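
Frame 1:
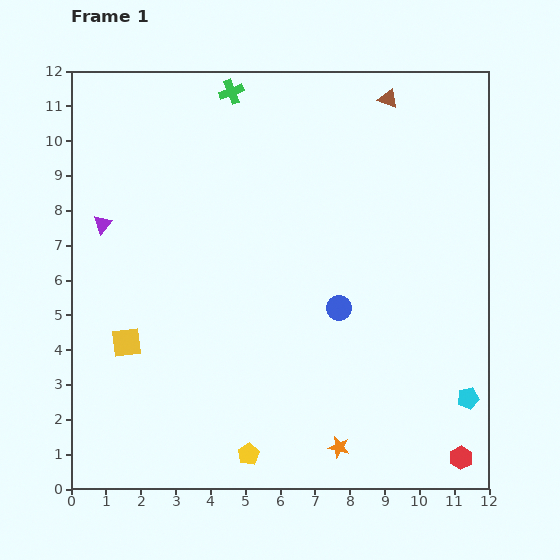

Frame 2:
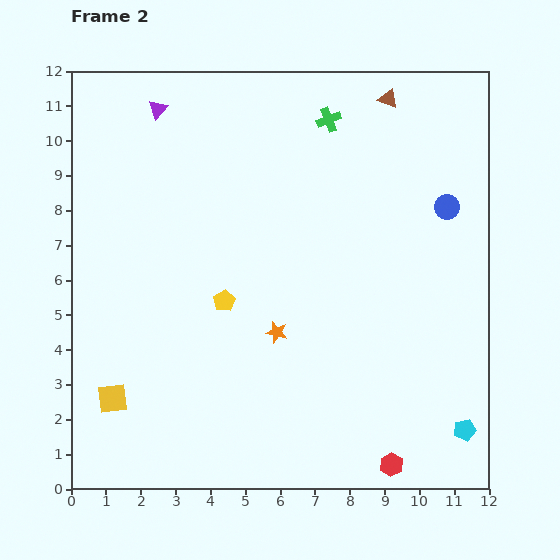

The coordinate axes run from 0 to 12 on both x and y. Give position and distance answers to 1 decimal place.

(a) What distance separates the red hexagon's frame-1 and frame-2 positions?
2.0

The red hexagon moved from (11.2, 0.9) to (9.2, 0.7), a distance of √(2.0² + 0.2²) ≈ 2.0.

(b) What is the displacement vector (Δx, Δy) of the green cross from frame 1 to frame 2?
(2.8, -0.8)

The green cross was at (4.6, 11.4) in frame 1 and (7.4, 10.6) in frame 2.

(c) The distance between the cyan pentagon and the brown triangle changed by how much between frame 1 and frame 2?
+0.9

Distance in frame 1: 8.9. Distance in frame 2: 9.8.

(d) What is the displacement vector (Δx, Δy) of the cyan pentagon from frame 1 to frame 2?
(-0.1, -0.9)

The cyan pentagon was at (11.4, 2.6) in frame 1 and (11.3, 1.7) in frame 2.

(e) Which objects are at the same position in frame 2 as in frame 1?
the brown triangle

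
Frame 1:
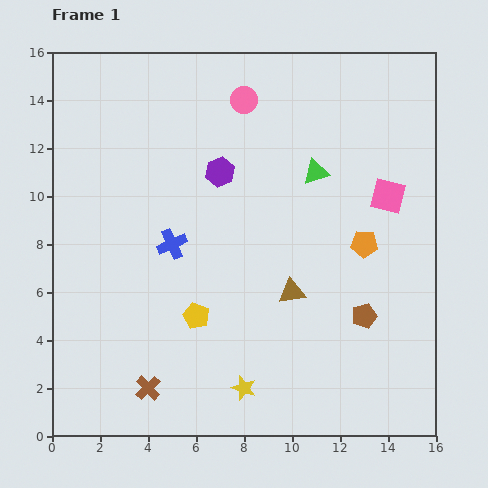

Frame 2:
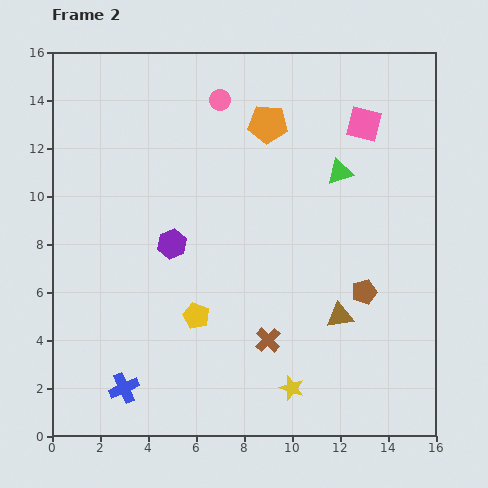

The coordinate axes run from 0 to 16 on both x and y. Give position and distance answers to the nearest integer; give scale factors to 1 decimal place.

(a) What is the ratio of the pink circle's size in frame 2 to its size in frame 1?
0.8×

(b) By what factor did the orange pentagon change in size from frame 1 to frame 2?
1.4×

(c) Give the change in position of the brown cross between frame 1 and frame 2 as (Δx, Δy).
(5, 2)

The brown cross was at (4, 2) in frame 1 and (9, 4) in frame 2.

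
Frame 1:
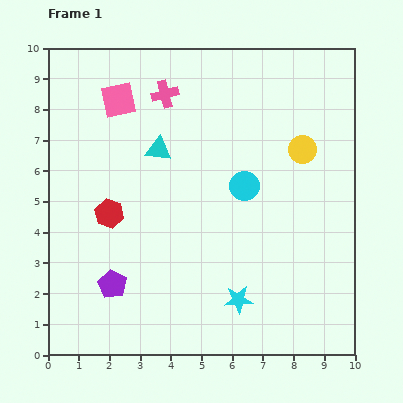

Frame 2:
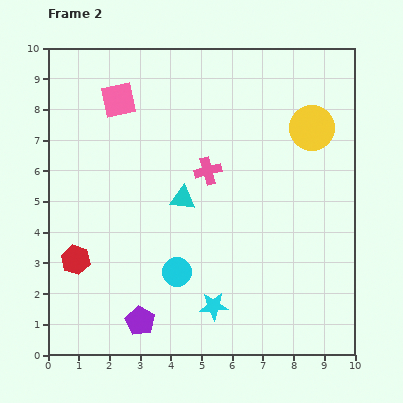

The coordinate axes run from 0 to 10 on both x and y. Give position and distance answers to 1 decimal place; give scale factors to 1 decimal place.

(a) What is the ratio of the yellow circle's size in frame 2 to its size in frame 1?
1.6×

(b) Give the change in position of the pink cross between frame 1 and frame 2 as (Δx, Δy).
(1.4, -2.5)

The pink cross was at (3.8, 8.5) in frame 1 and (5.2, 6.0) in frame 2.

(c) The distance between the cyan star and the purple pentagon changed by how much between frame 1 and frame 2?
-1.6

Distance in frame 1: 4.1. Distance in frame 2: 2.5.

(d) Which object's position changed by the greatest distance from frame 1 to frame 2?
the cyan circle

(moved 3.6; next 2.9)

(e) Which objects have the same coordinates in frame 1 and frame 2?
the pink square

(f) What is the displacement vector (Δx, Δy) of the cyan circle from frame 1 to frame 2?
(-2.2, -2.8)

The cyan circle was at (6.4, 5.5) in frame 1 and (4.2, 2.7) in frame 2.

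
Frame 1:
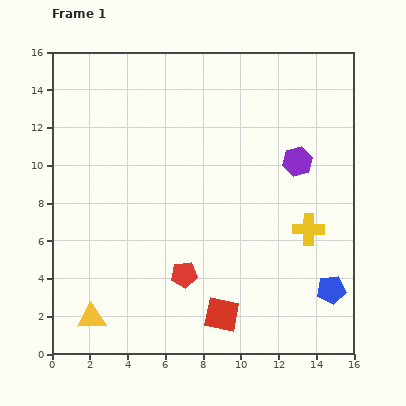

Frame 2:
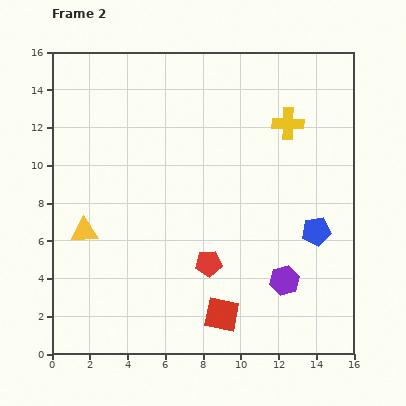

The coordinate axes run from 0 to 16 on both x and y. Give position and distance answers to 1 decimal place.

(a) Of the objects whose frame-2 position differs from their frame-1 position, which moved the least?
the red pentagon

(moved 1.4)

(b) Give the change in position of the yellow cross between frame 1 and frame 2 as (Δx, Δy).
(-1.1, 5.6)

The yellow cross was at (13.6, 6.6) in frame 1 and (12.5, 12.2) in frame 2.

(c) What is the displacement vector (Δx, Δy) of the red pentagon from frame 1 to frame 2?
(1.3, 0.6)

The red pentagon was at (7.0, 4.2) in frame 1 and (8.3, 4.8) in frame 2.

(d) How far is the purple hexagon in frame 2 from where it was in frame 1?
6.3

The purple hexagon moved from (13.0, 10.2) to (12.3, 3.9), a distance of √(0.7² + 6.3²) ≈ 6.3.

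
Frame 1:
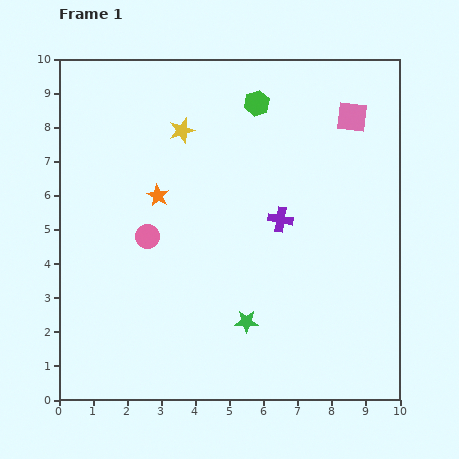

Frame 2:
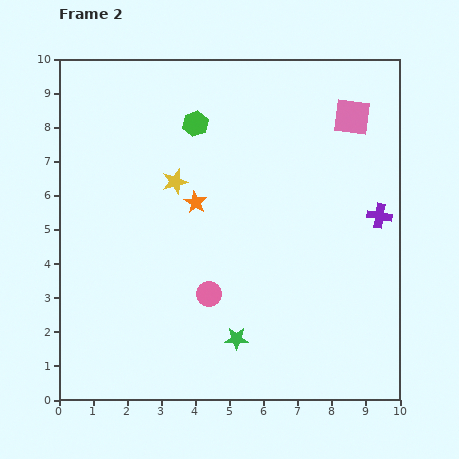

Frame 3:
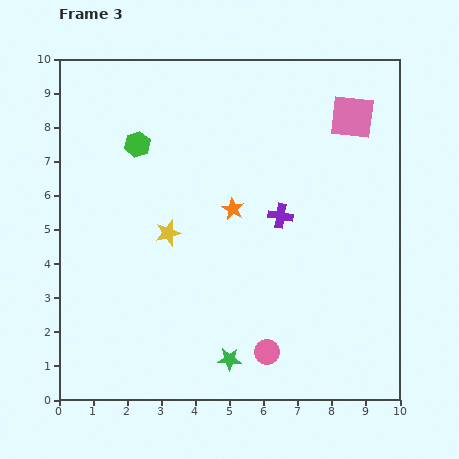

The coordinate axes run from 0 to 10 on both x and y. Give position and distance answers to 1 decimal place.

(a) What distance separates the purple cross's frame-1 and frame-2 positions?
2.9

The purple cross moved from (6.5, 5.3) to (9.4, 5.4), a distance of √(2.9² + 0.1²) ≈ 2.9.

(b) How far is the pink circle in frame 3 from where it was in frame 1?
4.9

The pink circle moved from (2.6, 4.8) to (6.1, 1.4), a distance of √(3.5² + 3.4²) ≈ 4.9.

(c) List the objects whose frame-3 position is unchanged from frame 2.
the pink square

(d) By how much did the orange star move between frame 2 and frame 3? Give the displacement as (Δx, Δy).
(1.1, -0.2)

The orange star was at (4.0, 5.8) in frame 2 and (5.1, 5.6) in frame 3.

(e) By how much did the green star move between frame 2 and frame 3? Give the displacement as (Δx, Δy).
(-0.2, -0.6)

The green star was at (5.2, 1.8) in frame 2 and (5.0, 1.2) in frame 3.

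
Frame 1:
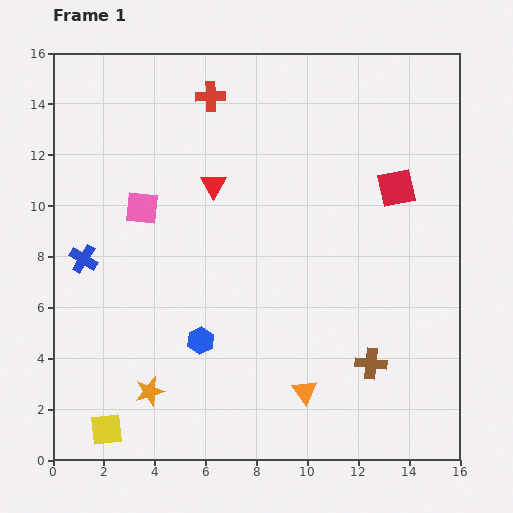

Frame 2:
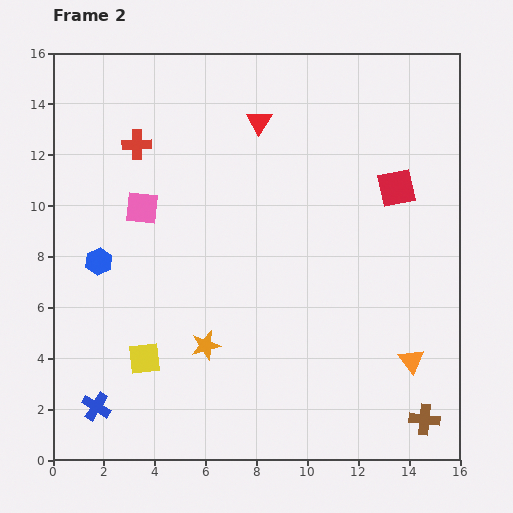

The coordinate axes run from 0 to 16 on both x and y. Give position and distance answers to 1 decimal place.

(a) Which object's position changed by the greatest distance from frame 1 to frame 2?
the blue cross

(moved 5.8; next 5.1)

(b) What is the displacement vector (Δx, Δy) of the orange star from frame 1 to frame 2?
(2.2, 1.8)

The orange star was at (3.8, 2.7) in frame 1 and (6.0, 4.5) in frame 2.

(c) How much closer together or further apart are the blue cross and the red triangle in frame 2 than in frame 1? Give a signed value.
+7.0

Distance in frame 1: 5.9. Distance in frame 2: 12.9.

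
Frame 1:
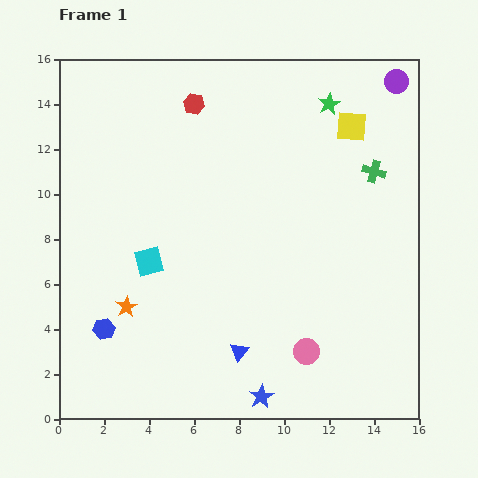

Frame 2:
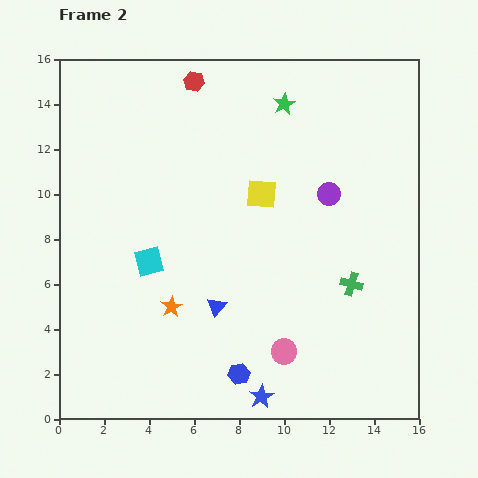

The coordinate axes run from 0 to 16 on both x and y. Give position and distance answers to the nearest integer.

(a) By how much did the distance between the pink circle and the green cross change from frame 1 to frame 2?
-5

Distance in frame 1: 9. Distance in frame 2: 4.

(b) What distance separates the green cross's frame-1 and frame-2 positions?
5

The green cross moved from (14, 11) to (13, 6), a distance of √(1² + 5²) ≈ 5.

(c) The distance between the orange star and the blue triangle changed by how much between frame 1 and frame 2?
-3

Distance in frame 1: 5. Distance in frame 2: 2.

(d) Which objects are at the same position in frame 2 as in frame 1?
the cyan square, the blue star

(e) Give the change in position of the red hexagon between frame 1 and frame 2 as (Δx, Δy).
(0, 1)

The red hexagon was at (6, 14) in frame 1 and (6, 15) in frame 2.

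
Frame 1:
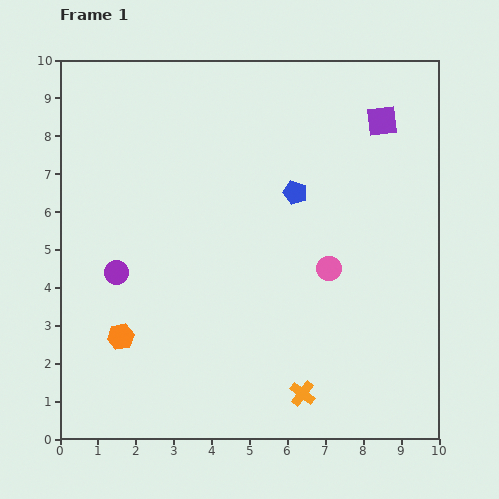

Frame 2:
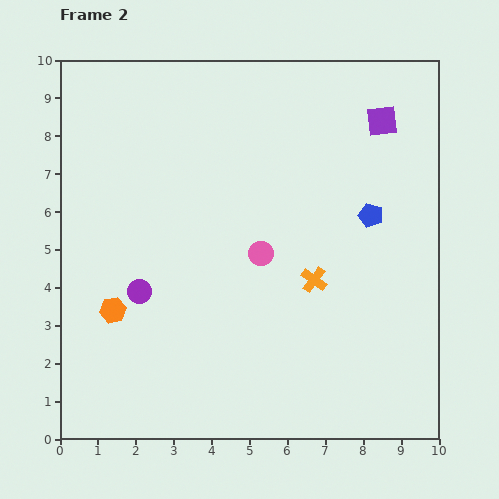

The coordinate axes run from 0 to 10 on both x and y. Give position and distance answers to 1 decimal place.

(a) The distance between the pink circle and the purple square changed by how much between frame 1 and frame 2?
+0.6

Distance in frame 1: 4.1. Distance in frame 2: 4.7.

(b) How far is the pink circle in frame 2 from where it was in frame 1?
1.8

The pink circle moved from (7.1, 4.5) to (5.3, 4.9), a distance of √(1.8² + 0.4²) ≈ 1.8.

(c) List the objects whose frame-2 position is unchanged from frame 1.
the purple square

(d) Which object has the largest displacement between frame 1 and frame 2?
the orange cross

(moved 3.0; next 2.1)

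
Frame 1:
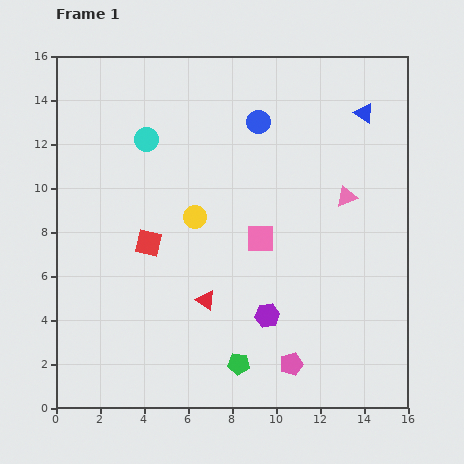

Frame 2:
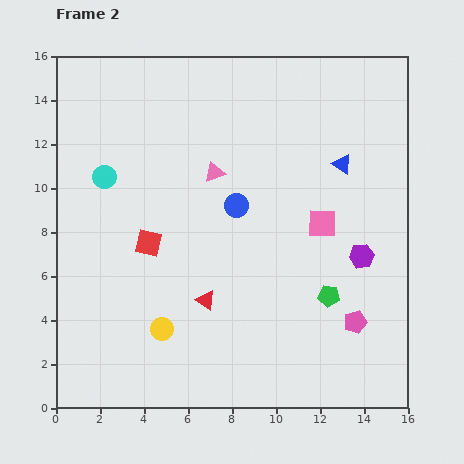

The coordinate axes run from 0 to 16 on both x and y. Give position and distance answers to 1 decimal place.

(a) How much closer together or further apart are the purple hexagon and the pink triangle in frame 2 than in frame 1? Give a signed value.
+1.2

Distance in frame 1: 6.5. Distance in frame 2: 7.7.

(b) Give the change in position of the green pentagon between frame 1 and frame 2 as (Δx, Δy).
(4.1, 3.1)

The green pentagon was at (8.3, 2.0) in frame 1 and (12.4, 5.1) in frame 2.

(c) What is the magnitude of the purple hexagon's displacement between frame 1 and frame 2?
5.1

The purple hexagon moved from (9.6, 4.2) to (13.9, 6.9), a distance of √(4.3² + 2.7²) ≈ 5.1.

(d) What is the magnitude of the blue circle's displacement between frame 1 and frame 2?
3.9

The blue circle moved from (9.2, 13.0) to (8.2, 9.2), a distance of √(1.0² + 3.8²) ≈ 3.9.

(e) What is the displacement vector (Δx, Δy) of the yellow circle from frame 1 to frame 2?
(-1.5, -5.1)

The yellow circle was at (6.3, 8.7) in frame 1 and (4.8, 3.6) in frame 2.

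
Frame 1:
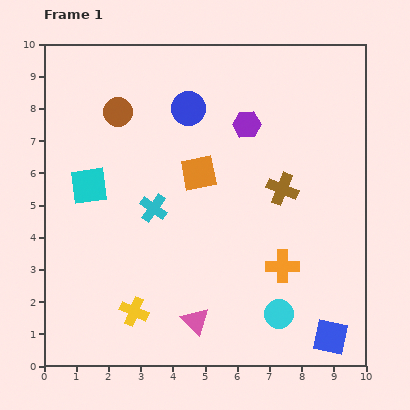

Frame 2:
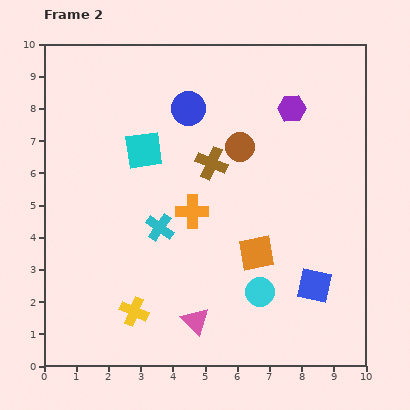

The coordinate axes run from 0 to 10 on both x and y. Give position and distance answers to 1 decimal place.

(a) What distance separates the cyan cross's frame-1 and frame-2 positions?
0.6

The cyan cross moved from (3.4, 4.9) to (3.6, 4.3), a distance of √(0.2² + 0.6²) ≈ 0.6.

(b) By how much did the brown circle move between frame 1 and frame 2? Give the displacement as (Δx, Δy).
(3.8, -1.1)

The brown circle was at (2.3, 7.9) in frame 1 and (6.1, 6.8) in frame 2.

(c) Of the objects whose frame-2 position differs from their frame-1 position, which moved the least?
the cyan cross

(moved 0.6)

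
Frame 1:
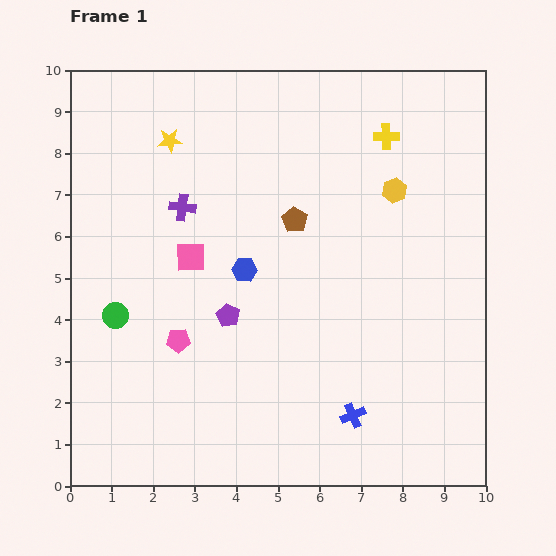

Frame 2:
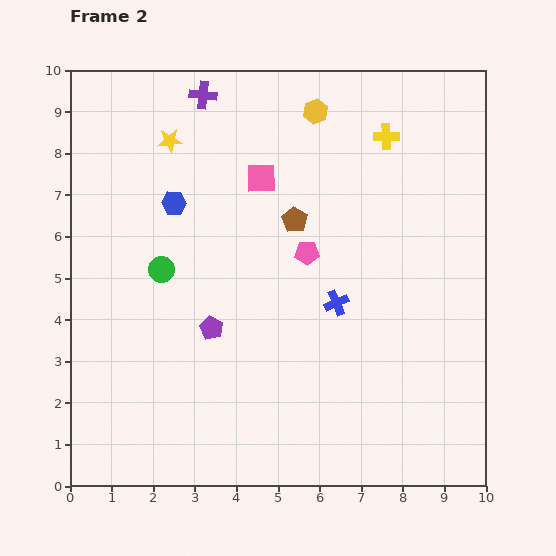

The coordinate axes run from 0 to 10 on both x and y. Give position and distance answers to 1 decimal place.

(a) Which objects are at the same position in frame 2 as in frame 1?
the brown pentagon, the yellow cross, the yellow star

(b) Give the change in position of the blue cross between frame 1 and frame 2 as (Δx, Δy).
(-0.4, 2.7)

The blue cross was at (6.8, 1.7) in frame 1 and (6.4, 4.4) in frame 2.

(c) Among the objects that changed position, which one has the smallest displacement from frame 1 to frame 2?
the purple pentagon

(moved 0.5)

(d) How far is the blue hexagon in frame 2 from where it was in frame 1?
2.3

The blue hexagon moved from (4.2, 5.2) to (2.5, 6.8), a distance of √(1.7² + 1.6²) ≈ 2.3.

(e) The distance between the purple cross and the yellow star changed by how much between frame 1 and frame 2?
-0.2

Distance in frame 1: 1.6. Distance in frame 2: 1.4.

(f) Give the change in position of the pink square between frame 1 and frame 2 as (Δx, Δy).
(1.7, 1.9)

The pink square was at (2.9, 5.5) in frame 1 and (4.6, 7.4) in frame 2.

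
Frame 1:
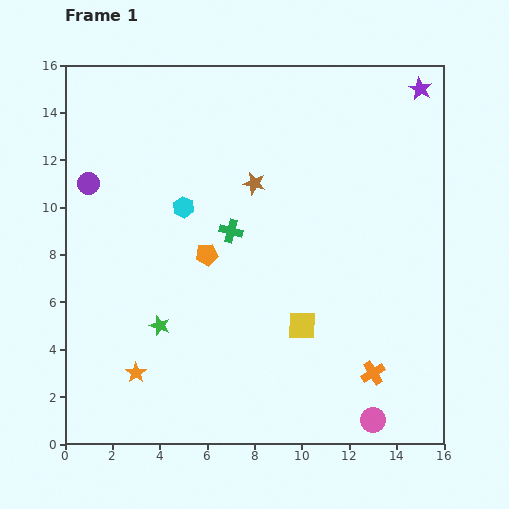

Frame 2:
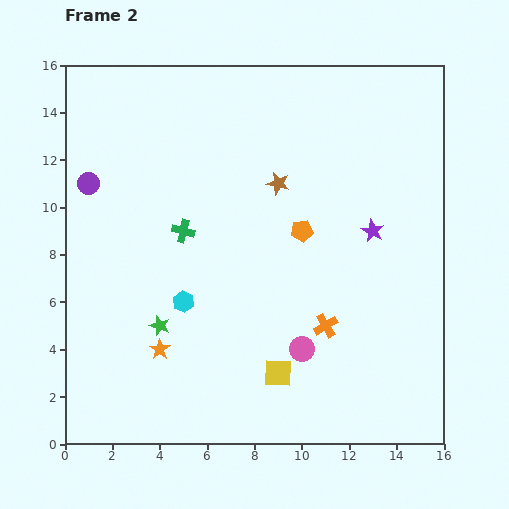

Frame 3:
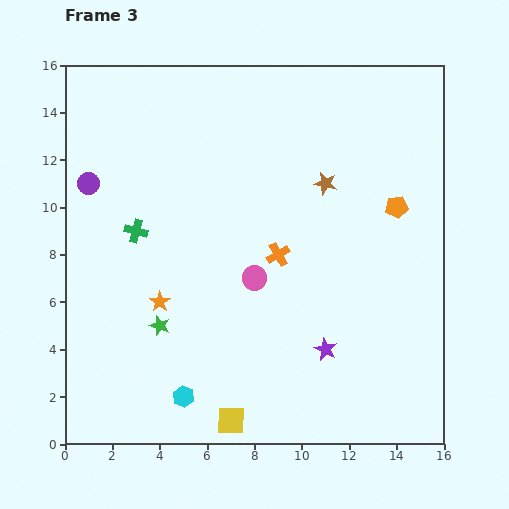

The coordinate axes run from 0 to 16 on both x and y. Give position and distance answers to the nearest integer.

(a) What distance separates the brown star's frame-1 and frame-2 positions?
1

The brown star moved from (8, 11) to (9, 11), a distance of √(1² + 0²) ≈ 1.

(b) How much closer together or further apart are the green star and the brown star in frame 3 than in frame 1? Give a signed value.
+2

Distance in frame 1: 7. Distance in frame 3: 9.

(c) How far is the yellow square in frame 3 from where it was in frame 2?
3

The yellow square moved from (9, 3) to (7, 1), a distance of √(2² + 2²) ≈ 3.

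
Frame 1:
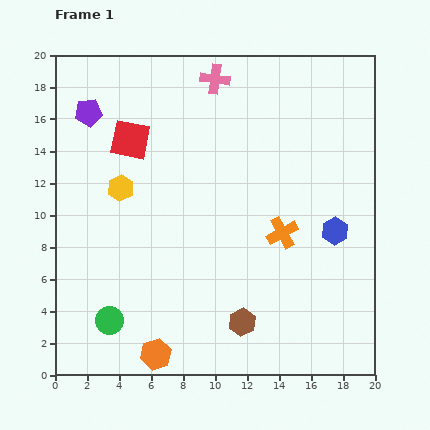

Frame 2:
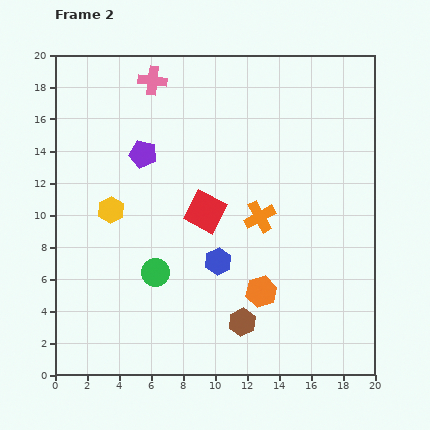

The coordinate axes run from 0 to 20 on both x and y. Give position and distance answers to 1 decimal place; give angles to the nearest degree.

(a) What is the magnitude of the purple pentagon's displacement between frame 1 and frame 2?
4.3

The purple pentagon moved from (2.1, 16.4) to (5.5, 13.8), a distance of √(3.4² + 2.6²) ≈ 4.3.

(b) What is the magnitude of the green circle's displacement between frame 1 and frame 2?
4.2

The green circle moved from (3.4, 3.4) to (6.3, 6.4), a distance of √(2.9² + 3.0²) ≈ 4.2.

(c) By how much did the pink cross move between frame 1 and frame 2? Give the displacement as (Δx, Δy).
(-3.9, -0.1)

The pink cross was at (10.0, 18.5) in frame 1 and (6.1, 18.4) in frame 2.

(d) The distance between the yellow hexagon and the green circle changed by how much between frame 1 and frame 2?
-3.5

Distance in frame 1: 8.3. Distance in frame 2: 4.8.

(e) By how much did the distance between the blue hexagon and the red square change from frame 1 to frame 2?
-10.8

Distance in frame 1: 14.0. Distance in frame 2: 3.2.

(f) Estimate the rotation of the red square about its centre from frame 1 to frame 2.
16° clockwise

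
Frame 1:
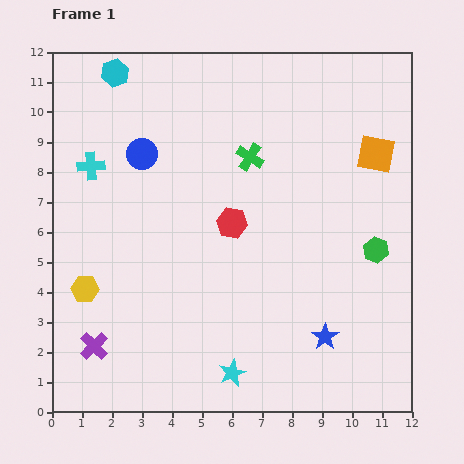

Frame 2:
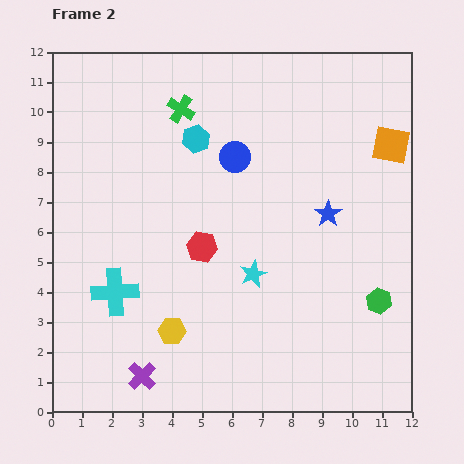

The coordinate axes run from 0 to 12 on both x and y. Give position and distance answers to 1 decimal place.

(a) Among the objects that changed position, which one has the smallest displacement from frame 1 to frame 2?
the orange square

(moved 0.6)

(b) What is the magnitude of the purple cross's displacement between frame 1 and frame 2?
1.9

The purple cross moved from (1.4, 2.2) to (3.0, 1.2), a distance of √(1.6² + 1.0²) ≈ 1.9.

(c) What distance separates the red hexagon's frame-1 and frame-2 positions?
1.3

The red hexagon moved from (6.0, 6.3) to (5.0, 5.5), a distance of √(1.0² + 0.8²) ≈ 1.3.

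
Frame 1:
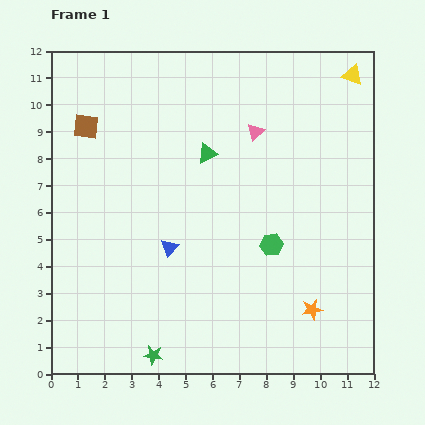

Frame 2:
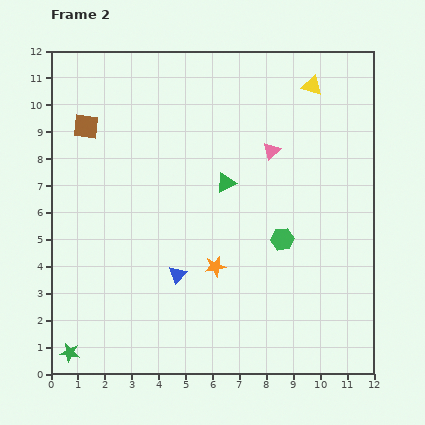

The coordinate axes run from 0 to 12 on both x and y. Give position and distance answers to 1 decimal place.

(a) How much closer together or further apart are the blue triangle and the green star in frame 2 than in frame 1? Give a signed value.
+0.9

Distance in frame 1: 4.0. Distance in frame 2: 4.9.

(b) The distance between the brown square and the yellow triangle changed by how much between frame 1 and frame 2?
-1.6

Distance in frame 1: 10.1. Distance in frame 2: 8.5.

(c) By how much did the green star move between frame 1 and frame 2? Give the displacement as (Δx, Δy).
(-3.1, 0.1)

The green star was at (3.8, 0.7) in frame 1 and (0.7, 0.8) in frame 2.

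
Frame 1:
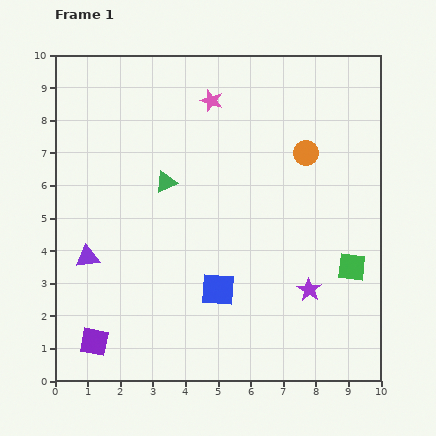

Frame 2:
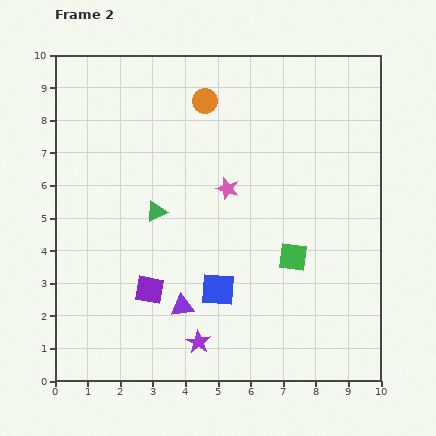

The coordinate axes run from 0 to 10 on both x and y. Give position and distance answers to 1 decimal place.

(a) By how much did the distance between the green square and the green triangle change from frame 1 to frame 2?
-1.9

Distance in frame 1: 6.3. Distance in frame 2: 4.4.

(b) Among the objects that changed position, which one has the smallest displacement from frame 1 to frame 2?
the green triangle

(moved 0.9)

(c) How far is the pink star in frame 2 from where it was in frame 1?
2.7

The pink star moved from (4.8, 8.6) to (5.3, 5.9), a distance of √(0.5² + 2.7²) ≈ 2.7.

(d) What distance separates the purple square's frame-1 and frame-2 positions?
2.3

The purple square moved from (1.2, 1.2) to (2.9, 2.8), a distance of √(1.7² + 1.6²) ≈ 2.3.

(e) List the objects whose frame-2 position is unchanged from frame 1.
the blue square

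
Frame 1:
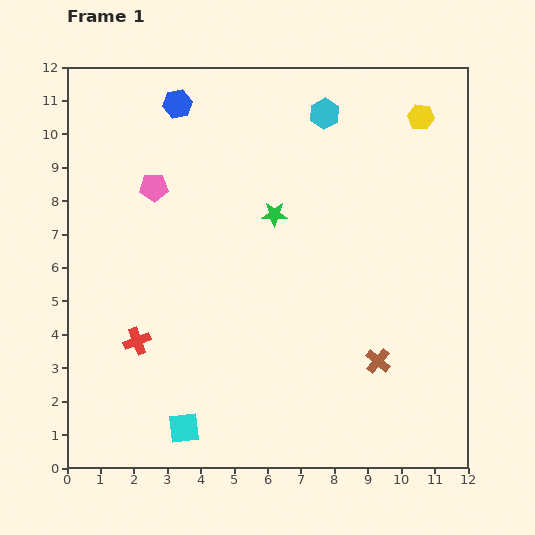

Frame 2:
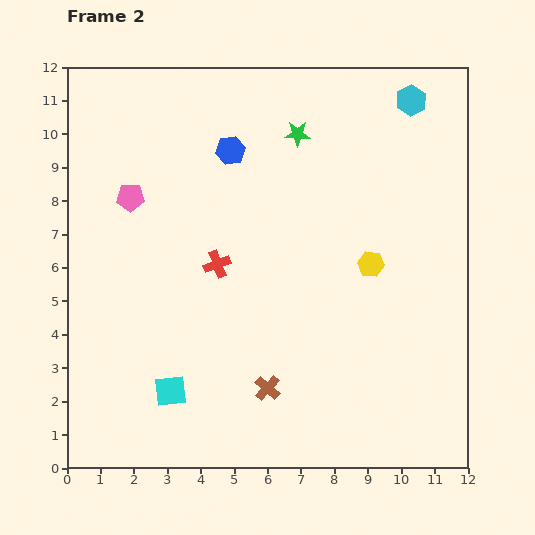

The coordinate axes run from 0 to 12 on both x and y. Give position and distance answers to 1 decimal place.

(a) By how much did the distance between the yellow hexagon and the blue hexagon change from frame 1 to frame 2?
-1.9

Distance in frame 1: 7.3. Distance in frame 2: 5.4.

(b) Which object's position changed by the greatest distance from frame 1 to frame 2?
the yellow hexagon

(moved 4.6; next 3.4)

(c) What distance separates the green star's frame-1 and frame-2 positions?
2.5

The green star moved from (6.2, 7.6) to (6.9, 10.0), a distance of √(0.7² + 2.4²) ≈ 2.5.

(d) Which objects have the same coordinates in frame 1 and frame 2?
none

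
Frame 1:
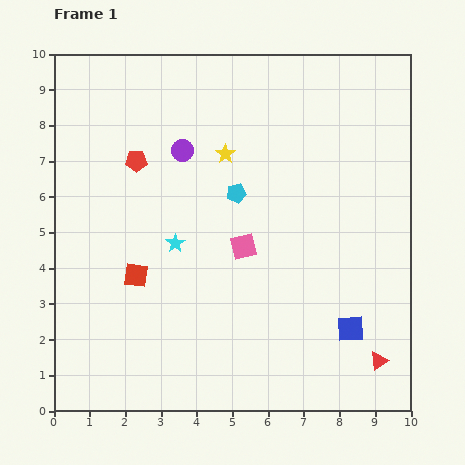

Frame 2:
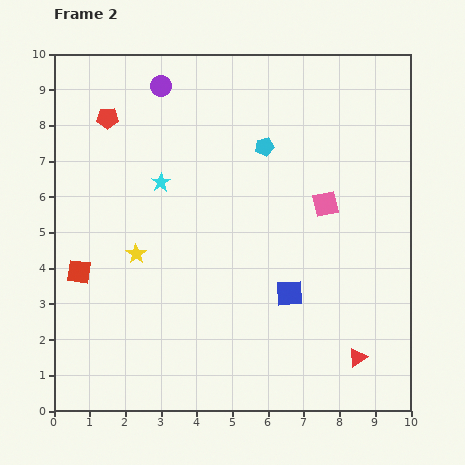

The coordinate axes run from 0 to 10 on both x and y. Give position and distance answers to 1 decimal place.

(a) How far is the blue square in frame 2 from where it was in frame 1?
2.0

The blue square moved from (8.3, 2.3) to (6.6, 3.3), a distance of √(1.7² + 1.0²) ≈ 2.0.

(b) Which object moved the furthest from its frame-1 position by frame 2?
the yellow star

(moved 3.8; next 2.6)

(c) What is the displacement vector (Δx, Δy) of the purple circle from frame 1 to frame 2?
(-0.6, 1.8)

The purple circle was at (3.6, 7.3) in frame 1 and (3.0, 9.1) in frame 2.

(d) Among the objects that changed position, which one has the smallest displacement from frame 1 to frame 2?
the red triangle

(moved 0.6)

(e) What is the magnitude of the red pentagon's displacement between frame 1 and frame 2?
1.4

The red pentagon moved from (2.3, 7.0) to (1.5, 8.2), a distance of √(0.8² + 1.2²) ≈ 1.4.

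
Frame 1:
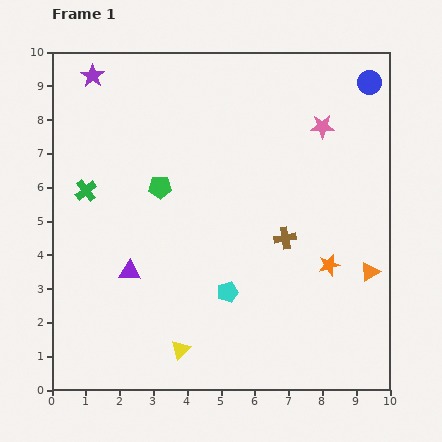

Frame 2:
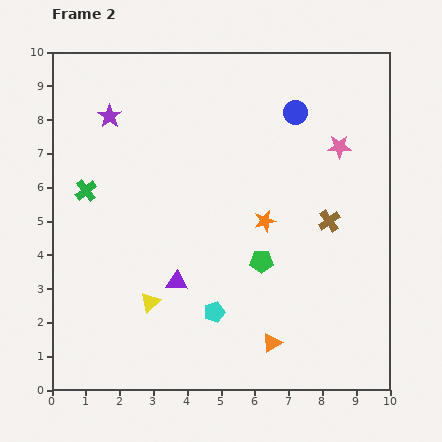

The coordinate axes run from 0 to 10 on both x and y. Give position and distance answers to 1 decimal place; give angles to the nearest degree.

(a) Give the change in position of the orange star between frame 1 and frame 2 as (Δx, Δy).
(-1.9, 1.3)

The orange star was at (8.2, 3.7) in frame 1 and (6.3, 5.0) in frame 2.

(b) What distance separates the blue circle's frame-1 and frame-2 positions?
2.4

The blue circle moved from (9.4, 9.1) to (7.2, 8.2), a distance of √(2.2² + 0.9²) ≈ 2.4.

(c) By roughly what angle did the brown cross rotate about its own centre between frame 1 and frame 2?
25° counter-clockwise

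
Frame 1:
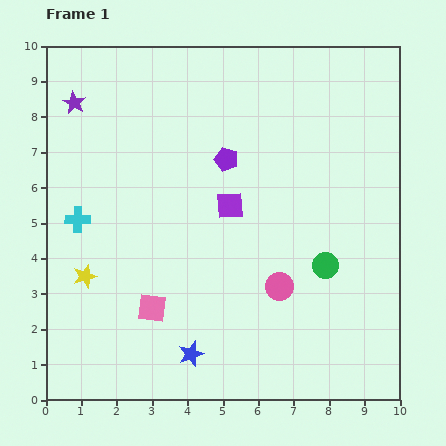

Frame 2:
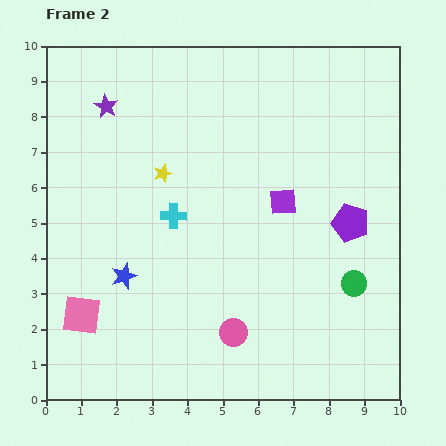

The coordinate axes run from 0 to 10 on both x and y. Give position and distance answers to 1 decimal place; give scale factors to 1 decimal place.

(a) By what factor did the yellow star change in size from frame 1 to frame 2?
0.8×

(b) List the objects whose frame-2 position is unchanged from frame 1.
none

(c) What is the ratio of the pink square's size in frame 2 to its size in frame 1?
1.4×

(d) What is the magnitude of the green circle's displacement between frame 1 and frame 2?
0.9

The green circle moved from (7.9, 3.8) to (8.7, 3.3), a distance of √(0.8² + 0.5²) ≈ 0.9.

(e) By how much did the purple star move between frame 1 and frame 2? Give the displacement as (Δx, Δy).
(0.9, -0.1)

The purple star was at (0.8, 8.4) in frame 1 and (1.7, 8.3) in frame 2.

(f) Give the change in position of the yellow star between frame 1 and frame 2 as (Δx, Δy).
(2.2, 2.9)

The yellow star was at (1.1, 3.5) in frame 1 and (3.3, 6.4) in frame 2.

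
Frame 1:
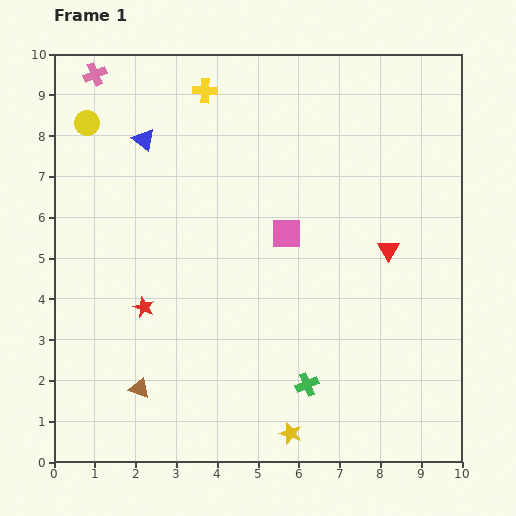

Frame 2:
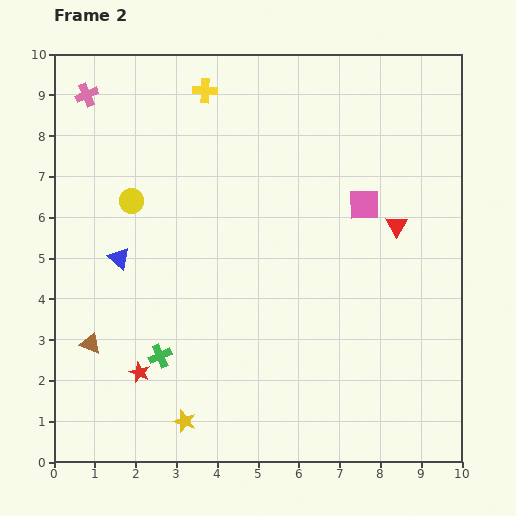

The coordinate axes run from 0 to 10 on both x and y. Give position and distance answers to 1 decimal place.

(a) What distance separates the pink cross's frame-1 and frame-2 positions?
0.5

The pink cross moved from (1.0, 9.5) to (0.8, 9.0), a distance of √(0.2² + 0.5²) ≈ 0.5.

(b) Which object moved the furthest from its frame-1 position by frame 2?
the green cross

(moved 3.7; next 3.0)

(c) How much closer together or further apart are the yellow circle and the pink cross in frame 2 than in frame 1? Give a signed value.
+1.6

Distance in frame 1: 1.2. Distance in frame 2: 2.8.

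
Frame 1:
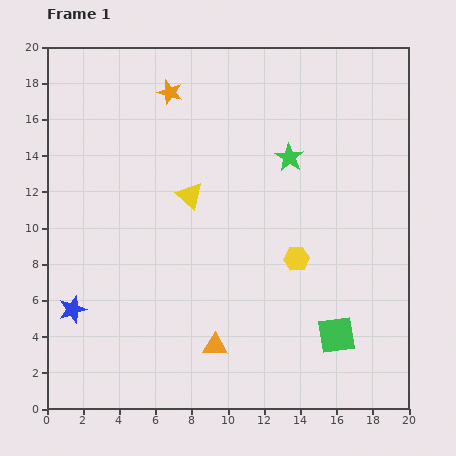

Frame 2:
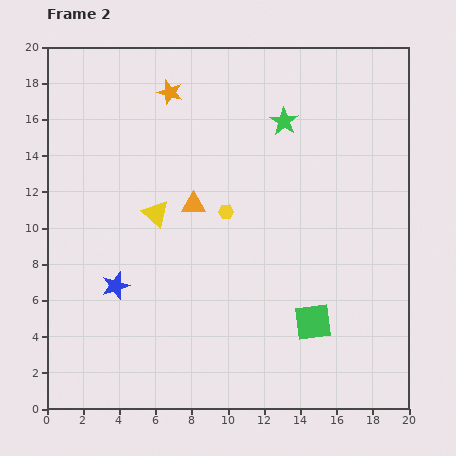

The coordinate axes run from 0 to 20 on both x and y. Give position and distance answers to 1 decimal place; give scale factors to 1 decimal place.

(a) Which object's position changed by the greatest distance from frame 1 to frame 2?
the orange triangle

(moved 7.9; next 4.7)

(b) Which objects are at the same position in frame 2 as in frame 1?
the orange star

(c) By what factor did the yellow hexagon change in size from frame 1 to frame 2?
0.6×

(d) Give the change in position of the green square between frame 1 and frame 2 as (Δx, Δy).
(-1.3, 0.7)

The green square was at (16.0, 4.1) in frame 1 and (14.7, 4.8) in frame 2.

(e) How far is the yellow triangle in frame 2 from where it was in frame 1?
2.1

The yellow triangle moved from (7.9, 11.8) to (6.0, 10.8), a distance of √(1.9² + 1.0²) ≈ 2.1.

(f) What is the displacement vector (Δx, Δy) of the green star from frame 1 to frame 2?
(-0.3, 2.0)

The green star was at (13.4, 13.9) in frame 1 and (13.1, 15.9) in frame 2.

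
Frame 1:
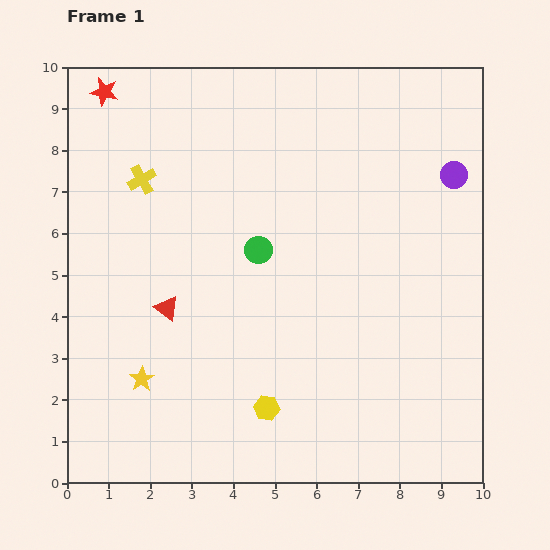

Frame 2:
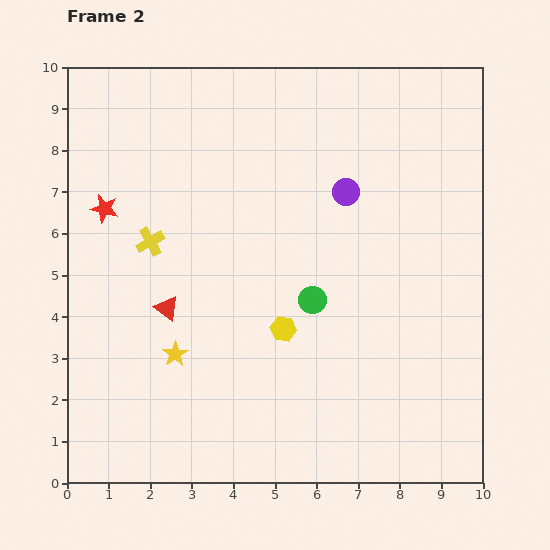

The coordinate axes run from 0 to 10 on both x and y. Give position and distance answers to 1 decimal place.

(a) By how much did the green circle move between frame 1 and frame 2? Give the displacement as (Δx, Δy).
(1.3, -1.2)

The green circle was at (4.6, 5.6) in frame 1 and (5.9, 4.4) in frame 2.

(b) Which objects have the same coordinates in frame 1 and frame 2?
the red triangle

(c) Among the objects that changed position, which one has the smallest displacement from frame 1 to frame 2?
the yellow star

(moved 1.0)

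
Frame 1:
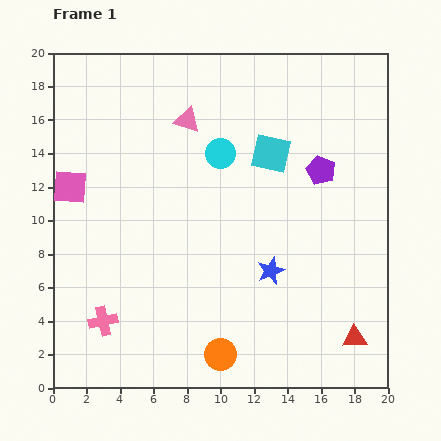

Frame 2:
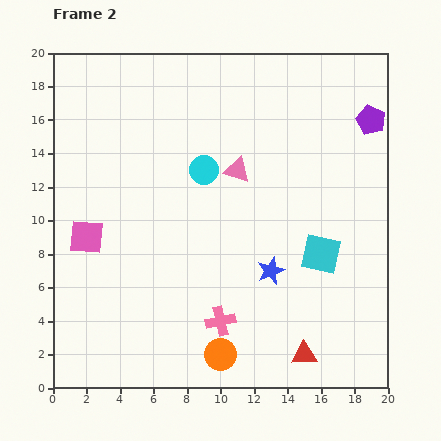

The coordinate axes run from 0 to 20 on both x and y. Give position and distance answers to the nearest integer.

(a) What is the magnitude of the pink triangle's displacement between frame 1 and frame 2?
4

The pink triangle moved from (8, 16) to (11, 13), a distance of √(3² + 3²) ≈ 4.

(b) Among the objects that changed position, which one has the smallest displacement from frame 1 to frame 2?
the cyan circle

(moved 1)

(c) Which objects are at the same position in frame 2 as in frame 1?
the blue star, the orange circle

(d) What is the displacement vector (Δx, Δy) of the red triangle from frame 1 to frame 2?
(-3, -1)

The red triangle was at (18, 3) in frame 1 and (15, 2) in frame 2.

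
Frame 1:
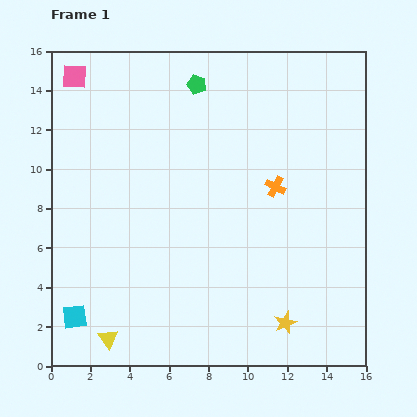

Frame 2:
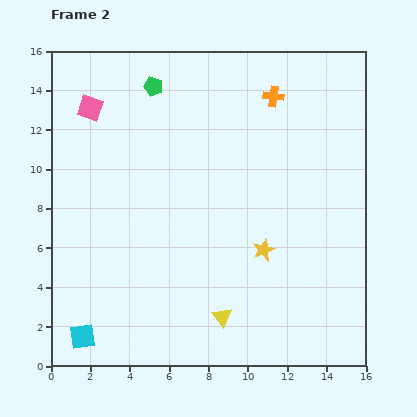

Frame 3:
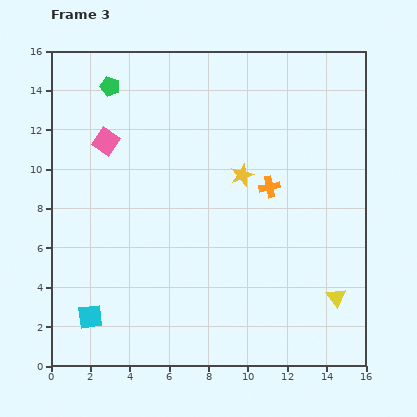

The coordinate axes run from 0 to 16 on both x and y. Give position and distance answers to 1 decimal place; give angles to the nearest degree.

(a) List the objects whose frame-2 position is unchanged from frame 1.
none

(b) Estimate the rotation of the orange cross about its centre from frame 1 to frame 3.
39° counter-clockwise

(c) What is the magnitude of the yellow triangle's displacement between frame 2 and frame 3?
5.9

The yellow triangle moved from (8.7, 2.5) to (14.5, 3.5), a distance of √(5.8² + 1.0²) ≈ 5.9.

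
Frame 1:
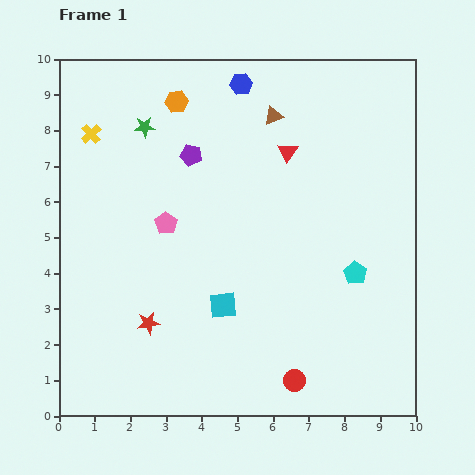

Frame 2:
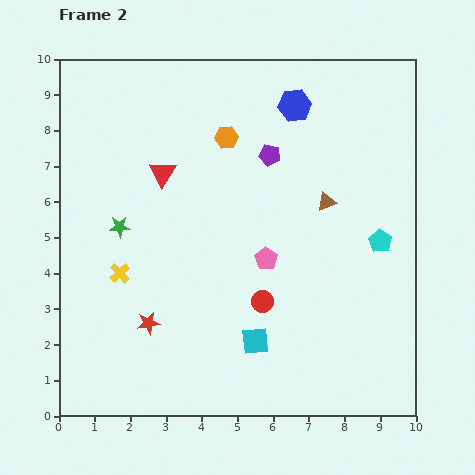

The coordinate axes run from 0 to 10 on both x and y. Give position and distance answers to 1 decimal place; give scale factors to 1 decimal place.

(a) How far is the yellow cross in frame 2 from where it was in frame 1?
4.0

The yellow cross moved from (0.9, 7.9) to (1.7, 4.0), a distance of √(0.8² + 3.9²) ≈ 4.0.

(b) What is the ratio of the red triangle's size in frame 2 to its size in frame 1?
1.3×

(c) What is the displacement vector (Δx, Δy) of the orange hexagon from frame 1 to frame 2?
(1.4, -1.0)

The orange hexagon was at (3.3, 8.8) in frame 1 and (4.7, 7.8) in frame 2.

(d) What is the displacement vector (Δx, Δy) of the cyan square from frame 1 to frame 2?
(0.9, -1.0)

The cyan square was at (4.6, 3.1) in frame 1 and (5.5, 2.1) in frame 2.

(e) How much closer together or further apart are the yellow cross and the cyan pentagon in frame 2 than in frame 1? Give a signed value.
-1.0

Distance in frame 1: 8.4. Distance in frame 2: 7.4.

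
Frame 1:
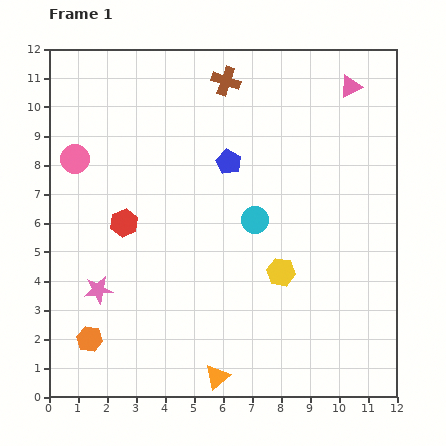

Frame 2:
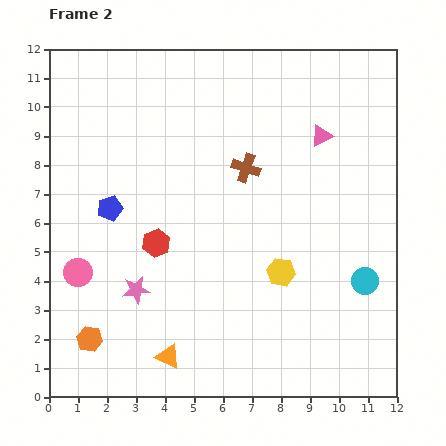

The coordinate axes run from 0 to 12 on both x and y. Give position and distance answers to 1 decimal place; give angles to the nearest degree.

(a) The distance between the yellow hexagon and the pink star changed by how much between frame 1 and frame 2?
-1.3

Distance in frame 1: 6.3. Distance in frame 2: 5.0.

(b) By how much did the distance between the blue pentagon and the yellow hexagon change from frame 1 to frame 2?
+2.1

Distance in frame 1: 4.2. Distance in frame 2: 6.3.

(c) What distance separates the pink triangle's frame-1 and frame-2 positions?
2.0

The pink triangle moved from (10.4, 10.7) to (9.4, 9.0), a distance of √(1.0² + 1.7²) ≈ 2.0.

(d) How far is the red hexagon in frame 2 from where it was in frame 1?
1.3

The red hexagon moved from (2.6, 6.0) to (3.7, 5.3), a distance of √(1.1² + 0.7²) ≈ 1.3.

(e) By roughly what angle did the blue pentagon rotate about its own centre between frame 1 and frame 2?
29° clockwise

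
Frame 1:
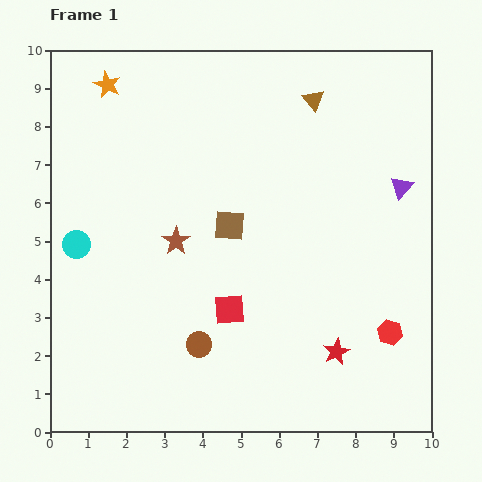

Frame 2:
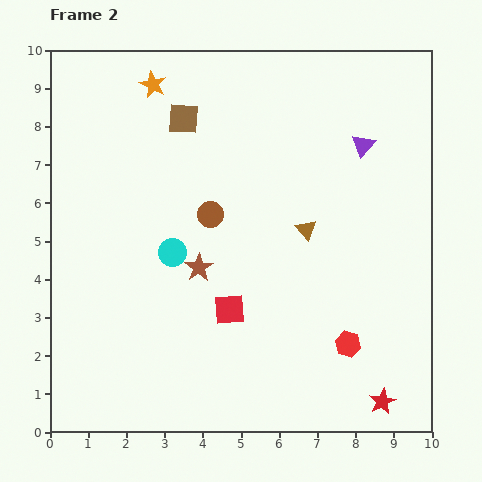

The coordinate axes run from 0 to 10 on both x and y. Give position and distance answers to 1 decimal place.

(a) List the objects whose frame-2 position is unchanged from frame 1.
the red square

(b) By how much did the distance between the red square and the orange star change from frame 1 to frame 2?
-0.5

Distance in frame 1: 6.7. Distance in frame 2: 6.2.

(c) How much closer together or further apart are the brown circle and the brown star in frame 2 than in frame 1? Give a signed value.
-1.4

Distance in frame 1: 2.8. Distance in frame 2: 1.4.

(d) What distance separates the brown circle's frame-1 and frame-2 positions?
3.4

The brown circle moved from (3.9, 2.3) to (4.2, 5.7), a distance of √(0.3² + 3.4²) ≈ 3.4.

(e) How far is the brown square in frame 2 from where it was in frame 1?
3.0

The brown square moved from (4.7, 5.4) to (3.5, 8.2), a distance of √(1.2² + 2.8²) ≈ 3.0.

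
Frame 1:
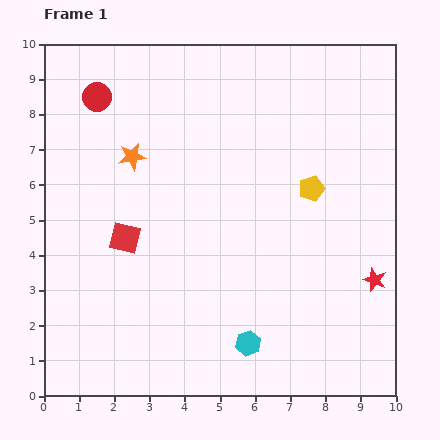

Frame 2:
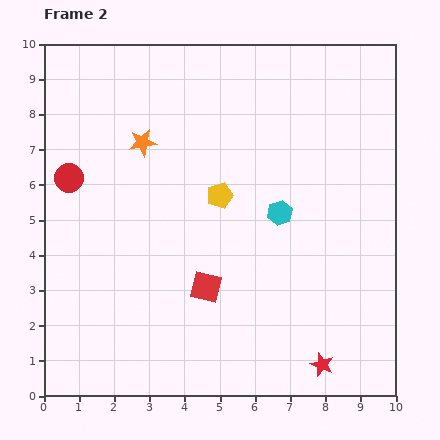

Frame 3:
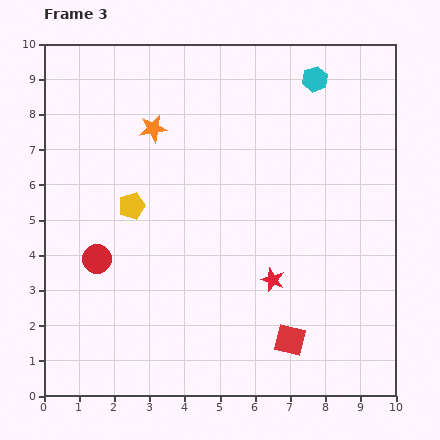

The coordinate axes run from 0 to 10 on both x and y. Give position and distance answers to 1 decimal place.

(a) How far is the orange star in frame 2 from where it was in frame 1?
0.5

The orange star moved from (2.5, 6.8) to (2.8, 7.2), a distance of √(0.3² + 0.4²) ≈ 0.5.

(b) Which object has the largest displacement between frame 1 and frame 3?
the cyan hexagon

(moved 7.7; next 5.5)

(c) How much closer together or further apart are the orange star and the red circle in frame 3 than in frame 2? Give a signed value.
+1.7

Distance in frame 2: 2.3. Distance in frame 3: 4.0.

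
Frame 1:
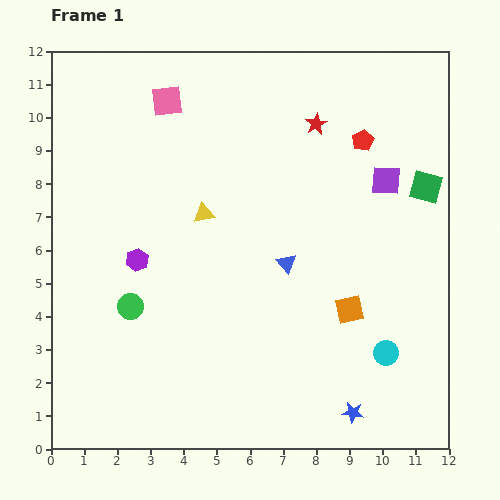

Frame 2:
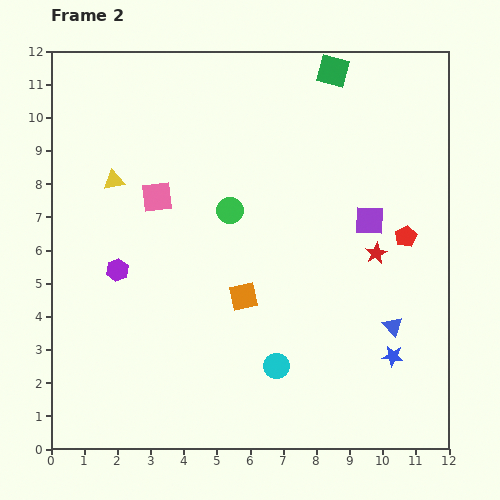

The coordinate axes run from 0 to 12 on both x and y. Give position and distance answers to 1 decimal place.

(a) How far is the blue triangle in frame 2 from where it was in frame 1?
3.7

The blue triangle moved from (7.1, 5.6) to (10.3, 3.7), a distance of √(3.2² + 1.9²) ≈ 3.7.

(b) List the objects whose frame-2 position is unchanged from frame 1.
none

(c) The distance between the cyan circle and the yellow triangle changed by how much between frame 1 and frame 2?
+0.5

Distance in frame 1: 6.9. Distance in frame 2: 7.4.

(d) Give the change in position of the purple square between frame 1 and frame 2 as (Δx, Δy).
(-0.5, -1.2)

The purple square was at (10.1, 8.1) in frame 1 and (9.6, 6.9) in frame 2.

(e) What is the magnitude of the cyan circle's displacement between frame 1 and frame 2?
3.3

The cyan circle moved from (10.1, 2.9) to (6.8, 2.5), a distance of √(3.3² + 0.4²) ≈ 3.3.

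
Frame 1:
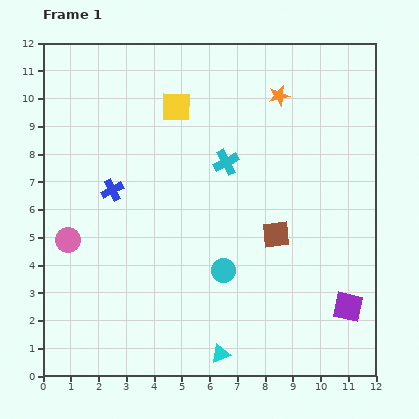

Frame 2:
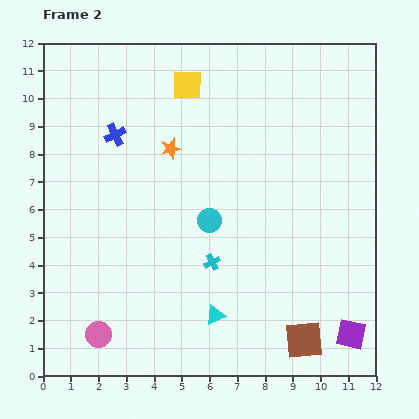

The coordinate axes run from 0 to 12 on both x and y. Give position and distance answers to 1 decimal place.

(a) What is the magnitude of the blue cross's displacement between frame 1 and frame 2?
2.0

The blue cross moved from (2.5, 6.7) to (2.6, 8.7), a distance of √(0.1² + 2.0²) ≈ 2.0.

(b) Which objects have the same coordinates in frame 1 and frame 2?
none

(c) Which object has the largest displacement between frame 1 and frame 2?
the orange star

(moved 4.3; next 3.9)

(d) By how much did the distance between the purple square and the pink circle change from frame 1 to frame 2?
-1.3

Distance in frame 1: 10.4. Distance in frame 2: 9.1.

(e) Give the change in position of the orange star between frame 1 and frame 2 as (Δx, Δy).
(-3.9, -1.9)

The orange star was at (8.5, 10.1) in frame 1 and (4.6, 8.2) in frame 2.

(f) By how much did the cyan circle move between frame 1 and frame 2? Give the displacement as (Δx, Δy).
(-0.5, 1.8)

The cyan circle was at (6.5, 3.8) in frame 1 and (6.0, 5.6) in frame 2.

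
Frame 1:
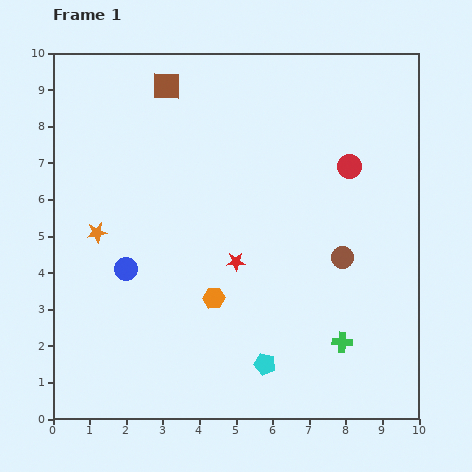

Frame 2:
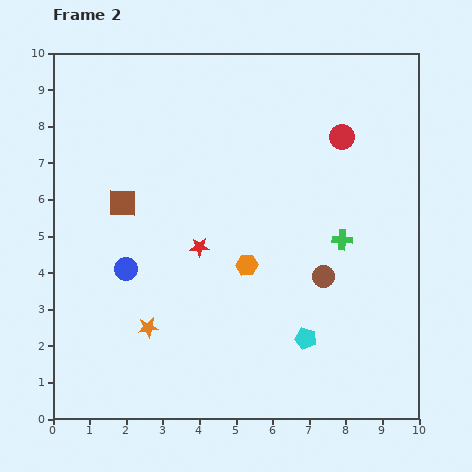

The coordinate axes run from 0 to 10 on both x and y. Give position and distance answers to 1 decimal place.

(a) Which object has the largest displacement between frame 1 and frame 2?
the brown square

(moved 3.4; next 3.0)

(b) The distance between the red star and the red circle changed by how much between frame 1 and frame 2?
+0.9

Distance in frame 1: 4.0. Distance in frame 2: 4.9.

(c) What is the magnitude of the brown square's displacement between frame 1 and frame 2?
3.4

The brown square moved from (3.1, 9.1) to (1.9, 5.9), a distance of √(1.2² + 3.2²) ≈ 3.4.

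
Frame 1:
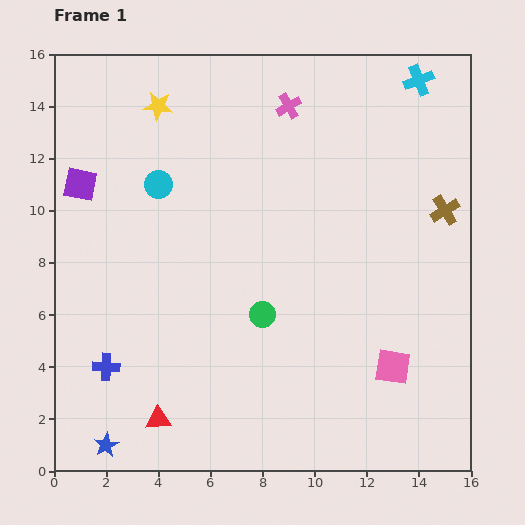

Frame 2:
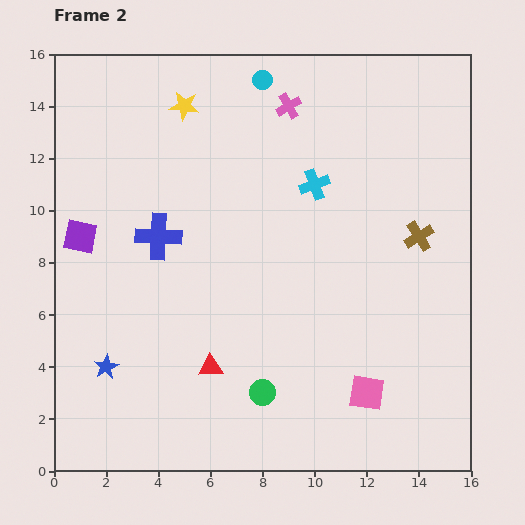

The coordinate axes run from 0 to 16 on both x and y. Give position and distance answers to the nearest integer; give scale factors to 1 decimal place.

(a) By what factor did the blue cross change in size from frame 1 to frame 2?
1.7×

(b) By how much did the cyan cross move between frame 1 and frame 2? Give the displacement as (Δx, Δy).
(-4, -4)

The cyan cross was at (14, 15) in frame 1 and (10, 11) in frame 2.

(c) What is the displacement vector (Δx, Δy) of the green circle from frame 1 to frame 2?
(0, -3)

The green circle was at (8, 6) in frame 1 and (8, 3) in frame 2.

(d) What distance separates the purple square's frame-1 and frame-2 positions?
2

The purple square moved from (1, 11) to (1, 9), a distance of √(0² + 2²) ≈ 2.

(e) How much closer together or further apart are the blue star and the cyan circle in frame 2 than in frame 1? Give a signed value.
+3

Distance in frame 1: 10. Distance in frame 2: 13.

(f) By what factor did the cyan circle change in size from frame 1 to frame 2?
0.7×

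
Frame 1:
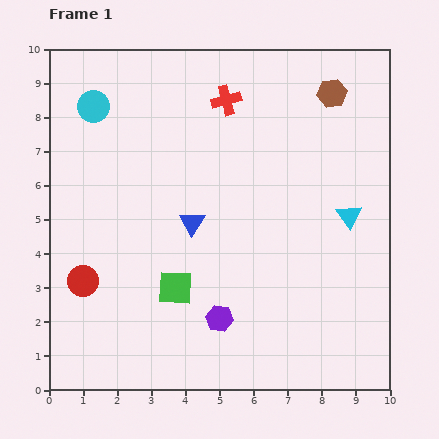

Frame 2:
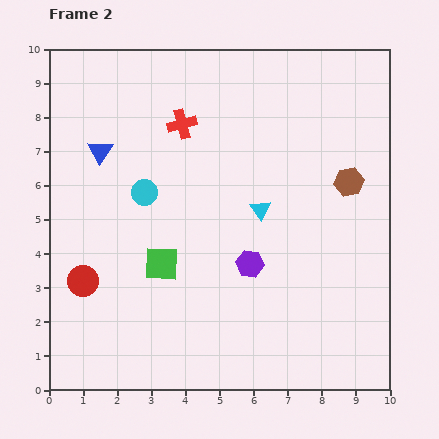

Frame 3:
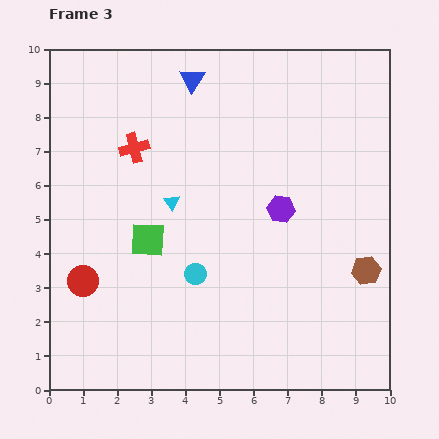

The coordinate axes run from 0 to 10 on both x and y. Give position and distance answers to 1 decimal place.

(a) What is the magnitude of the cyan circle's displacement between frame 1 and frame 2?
2.9

The cyan circle moved from (1.3, 8.3) to (2.8, 5.8), a distance of √(1.5² + 2.5²) ≈ 2.9.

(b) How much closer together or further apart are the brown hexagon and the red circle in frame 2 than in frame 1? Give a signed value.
-0.8

Distance in frame 1: 9.1. Distance in frame 2: 8.3.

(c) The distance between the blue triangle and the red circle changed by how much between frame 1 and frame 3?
+3.1

Distance in frame 1: 3.6. Distance in frame 3: 6.7.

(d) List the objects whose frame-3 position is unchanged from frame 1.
the red circle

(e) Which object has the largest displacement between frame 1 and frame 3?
the cyan circle

(moved 5.7; next 5.3)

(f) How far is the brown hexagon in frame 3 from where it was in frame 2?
2.6

The brown hexagon moved from (8.8, 6.1) to (9.3, 3.5), a distance of √(0.5² + 2.6²) ≈ 2.6.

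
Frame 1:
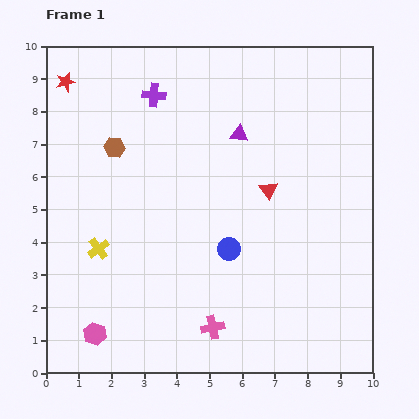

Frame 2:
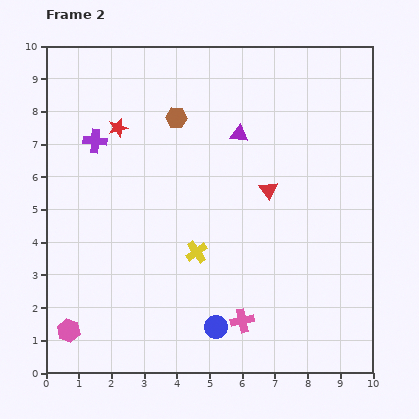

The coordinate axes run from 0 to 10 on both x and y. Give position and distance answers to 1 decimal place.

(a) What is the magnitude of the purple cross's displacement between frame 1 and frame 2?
2.3

The purple cross moved from (3.3, 8.5) to (1.5, 7.1), a distance of √(1.8² + 1.4²) ≈ 2.3.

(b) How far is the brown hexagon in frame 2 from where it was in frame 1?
2.1

The brown hexagon moved from (2.1, 6.9) to (4.0, 7.8), a distance of √(1.9² + 0.9²) ≈ 2.1.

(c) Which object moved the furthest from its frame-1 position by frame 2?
the yellow cross

(moved 3.0; next 2.4)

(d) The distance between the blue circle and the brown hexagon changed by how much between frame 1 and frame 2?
+1.8

Distance in frame 1: 4.7. Distance in frame 2: 6.5.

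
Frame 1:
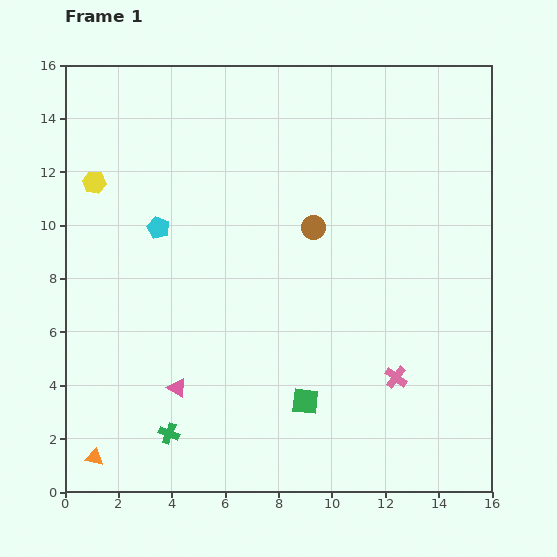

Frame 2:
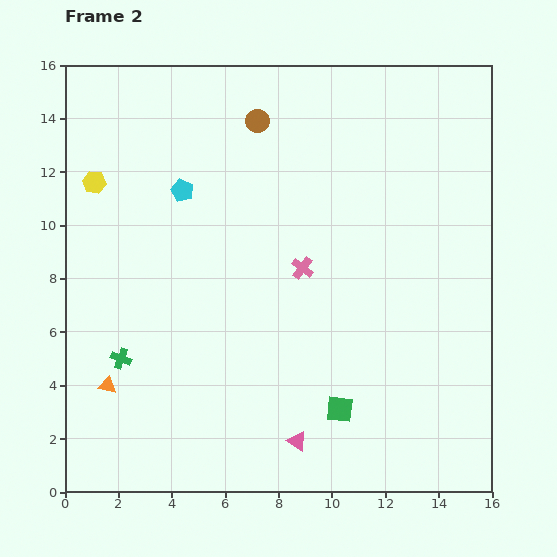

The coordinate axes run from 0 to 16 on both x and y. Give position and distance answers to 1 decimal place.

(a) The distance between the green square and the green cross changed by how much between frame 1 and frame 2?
+3.2

Distance in frame 1: 5.2. Distance in frame 2: 8.4.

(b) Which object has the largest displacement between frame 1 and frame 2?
the pink cross

(moved 5.4; next 4.9)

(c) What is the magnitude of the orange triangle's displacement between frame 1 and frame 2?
2.7

The orange triangle moved from (1.1, 1.3) to (1.6, 4.0), a distance of √(0.5² + 2.7²) ≈ 2.7.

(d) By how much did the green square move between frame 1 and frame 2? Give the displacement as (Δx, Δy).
(1.3, -0.3)

The green square was at (9.0, 3.4) in frame 1 and (10.3, 3.1) in frame 2.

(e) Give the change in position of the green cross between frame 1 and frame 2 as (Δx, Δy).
(-1.8, 2.8)

The green cross was at (3.9, 2.2) in frame 1 and (2.1, 5.0) in frame 2.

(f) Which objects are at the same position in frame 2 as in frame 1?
the yellow hexagon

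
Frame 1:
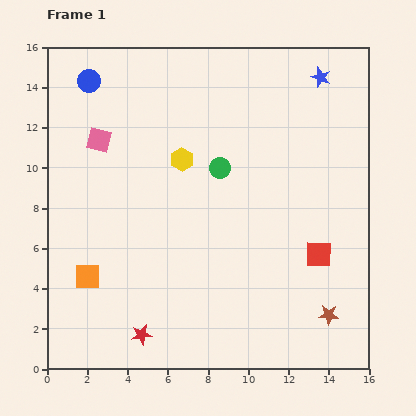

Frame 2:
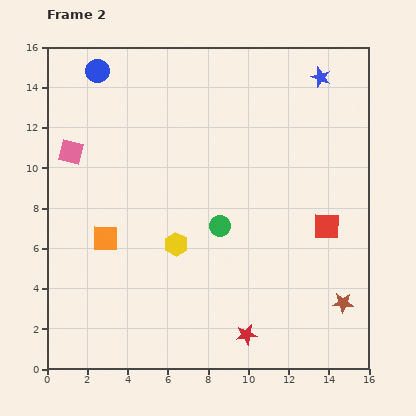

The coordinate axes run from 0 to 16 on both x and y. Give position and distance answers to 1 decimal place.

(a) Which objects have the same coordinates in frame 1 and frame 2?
the blue star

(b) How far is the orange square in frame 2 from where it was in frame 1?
2.1

The orange square moved from (2.0, 4.6) to (2.9, 6.5), a distance of √(0.9² + 1.9²) ≈ 2.1.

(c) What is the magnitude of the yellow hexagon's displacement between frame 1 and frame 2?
4.2

The yellow hexagon moved from (6.7, 10.4) to (6.4, 6.2), a distance of √(0.3² + 4.2²) ≈ 4.2.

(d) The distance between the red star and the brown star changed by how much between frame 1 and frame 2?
-4.3

Distance in frame 1: 9.4. Distance in frame 2: 5.1.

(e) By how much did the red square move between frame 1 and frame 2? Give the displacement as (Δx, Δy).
(0.4, 1.4)

The red square was at (13.5, 5.7) in frame 1 and (13.9, 7.1) in frame 2.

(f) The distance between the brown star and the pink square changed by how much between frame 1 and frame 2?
+1.1

Distance in frame 1: 14.3. Distance in frame 2: 15.4.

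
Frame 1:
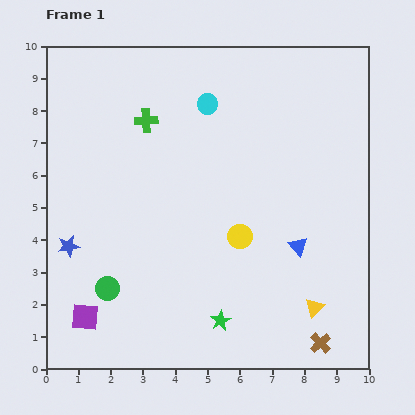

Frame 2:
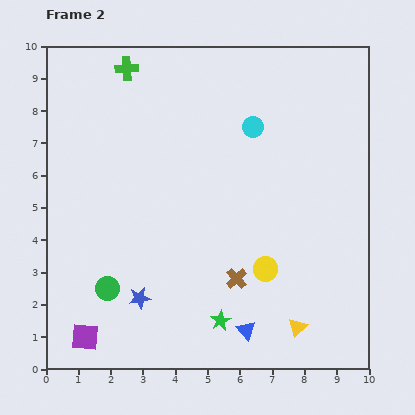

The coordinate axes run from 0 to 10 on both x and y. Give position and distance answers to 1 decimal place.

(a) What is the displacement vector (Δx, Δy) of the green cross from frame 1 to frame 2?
(-0.6, 1.6)

The green cross was at (3.1, 7.7) in frame 1 and (2.5, 9.3) in frame 2.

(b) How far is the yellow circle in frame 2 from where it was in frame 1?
1.3

The yellow circle moved from (6.0, 4.1) to (6.8, 3.1), a distance of √(0.8² + 1.0²) ≈ 1.3.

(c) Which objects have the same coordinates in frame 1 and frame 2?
the green circle, the green star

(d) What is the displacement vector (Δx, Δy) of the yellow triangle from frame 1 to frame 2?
(-0.5, -0.6)

The yellow triangle was at (8.3, 1.9) in frame 1 and (7.8, 1.3) in frame 2.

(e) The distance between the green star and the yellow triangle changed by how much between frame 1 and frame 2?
-0.5

Distance in frame 1: 2.9. Distance in frame 2: 2.4.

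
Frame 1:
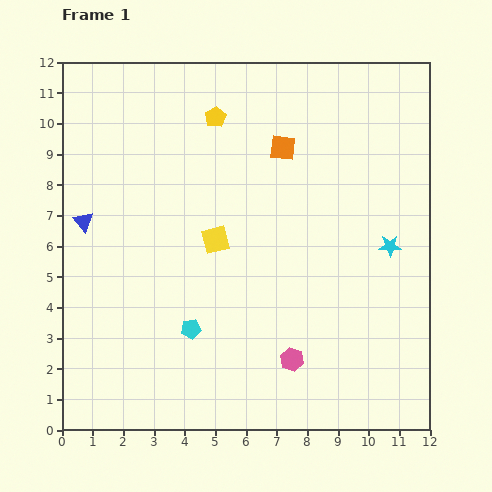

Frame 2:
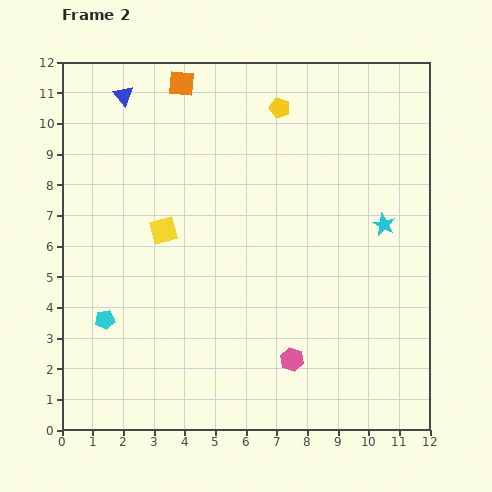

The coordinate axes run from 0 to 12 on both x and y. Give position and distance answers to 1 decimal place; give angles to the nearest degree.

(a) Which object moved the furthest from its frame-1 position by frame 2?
the blue triangle

(moved 4.3; next 3.9)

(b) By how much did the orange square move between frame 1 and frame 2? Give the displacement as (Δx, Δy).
(-3.3, 2.1)

The orange square was at (7.2, 9.2) in frame 1 and (3.9, 11.3) in frame 2.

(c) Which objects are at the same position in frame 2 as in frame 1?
the pink hexagon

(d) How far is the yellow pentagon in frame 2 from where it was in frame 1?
2.1

The yellow pentagon moved from (5.0, 10.2) to (7.1, 10.5), a distance of √(2.1² + 0.3²) ≈ 2.1.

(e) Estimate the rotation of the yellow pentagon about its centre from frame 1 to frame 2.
23° counter-clockwise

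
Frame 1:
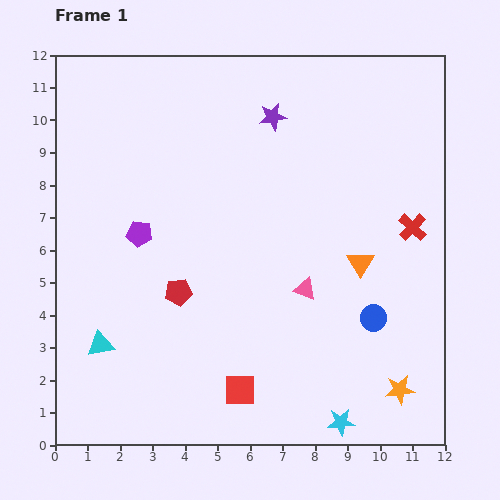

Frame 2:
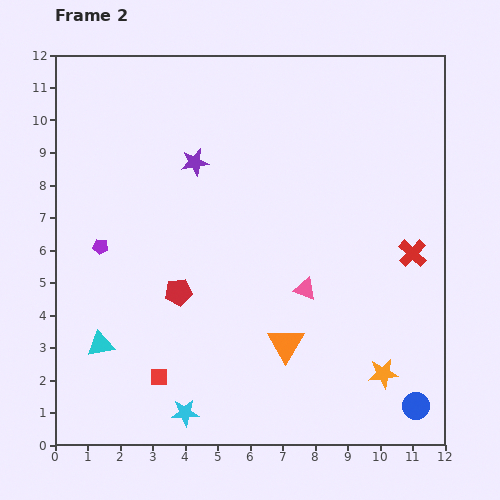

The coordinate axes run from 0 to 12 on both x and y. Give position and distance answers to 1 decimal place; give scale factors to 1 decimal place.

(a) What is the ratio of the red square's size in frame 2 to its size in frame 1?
0.6×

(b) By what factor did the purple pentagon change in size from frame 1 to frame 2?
0.6×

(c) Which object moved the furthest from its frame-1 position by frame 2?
the cyan star

(moved 4.8; next 3.4)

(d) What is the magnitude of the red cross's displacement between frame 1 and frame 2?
0.8

The red cross moved from (11.0, 6.7) to (11.0, 5.9), a distance of √(0.0² + 0.8²) ≈ 0.8.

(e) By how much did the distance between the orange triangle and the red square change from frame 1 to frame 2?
-1.4

Distance in frame 1: 5.4. Distance in frame 2: 4.0.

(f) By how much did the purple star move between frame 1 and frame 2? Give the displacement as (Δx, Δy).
(-2.4, -1.4)

The purple star was at (6.7, 10.1) in frame 1 and (4.3, 8.7) in frame 2.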